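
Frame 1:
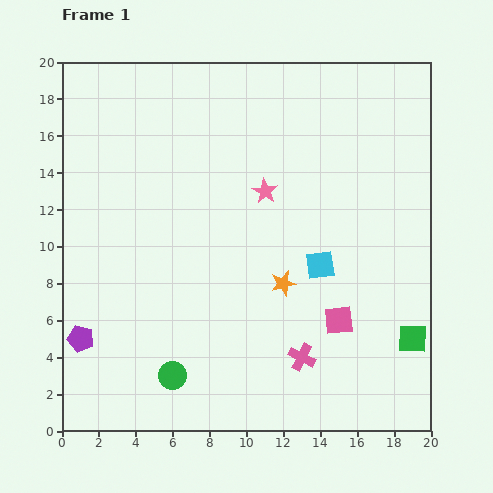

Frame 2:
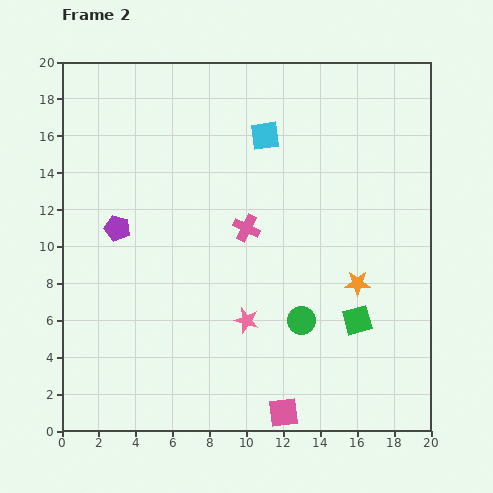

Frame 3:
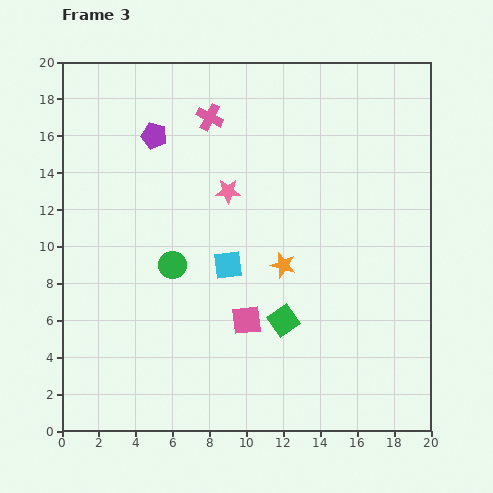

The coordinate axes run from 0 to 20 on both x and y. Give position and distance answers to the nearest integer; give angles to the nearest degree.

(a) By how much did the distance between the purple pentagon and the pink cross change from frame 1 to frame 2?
-5

Distance in frame 1: 12. Distance in frame 2: 7.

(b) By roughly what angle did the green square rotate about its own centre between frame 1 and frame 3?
36° counter-clockwise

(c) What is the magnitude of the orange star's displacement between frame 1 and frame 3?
1

The orange star moved from (12, 8) to (12, 9), a distance of √(0² + 1²) ≈ 1.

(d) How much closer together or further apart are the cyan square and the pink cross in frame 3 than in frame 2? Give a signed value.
+3

Distance in frame 2: 5. Distance in frame 3: 8.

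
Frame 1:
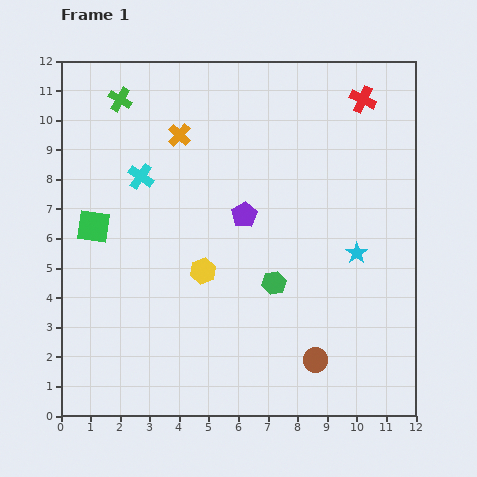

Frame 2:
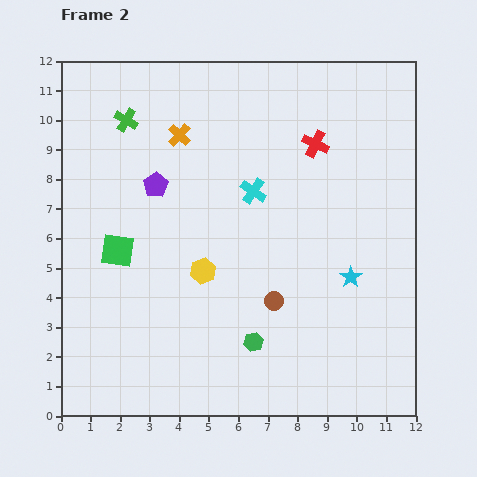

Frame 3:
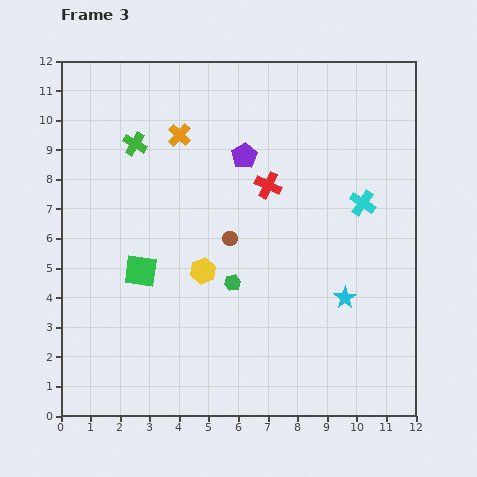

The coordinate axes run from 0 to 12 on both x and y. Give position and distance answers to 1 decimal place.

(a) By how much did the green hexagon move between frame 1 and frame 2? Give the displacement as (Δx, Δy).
(-0.7, -2.0)

The green hexagon was at (7.2, 4.5) in frame 1 and (6.5, 2.5) in frame 2.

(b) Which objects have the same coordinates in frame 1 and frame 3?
the yellow hexagon, the orange cross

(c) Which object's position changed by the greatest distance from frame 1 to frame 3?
the cyan cross

(moved 7.6; next 5.0)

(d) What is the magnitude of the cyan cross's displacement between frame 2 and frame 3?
3.7

The cyan cross moved from (6.5, 7.6) to (10.2, 7.2), a distance of √(3.7² + 0.4²) ≈ 3.7.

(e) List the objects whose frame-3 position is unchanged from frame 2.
the yellow hexagon, the orange cross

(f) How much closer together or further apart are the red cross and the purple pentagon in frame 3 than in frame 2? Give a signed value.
-4.3

Distance in frame 2: 5.6. Distance in frame 3: 1.3.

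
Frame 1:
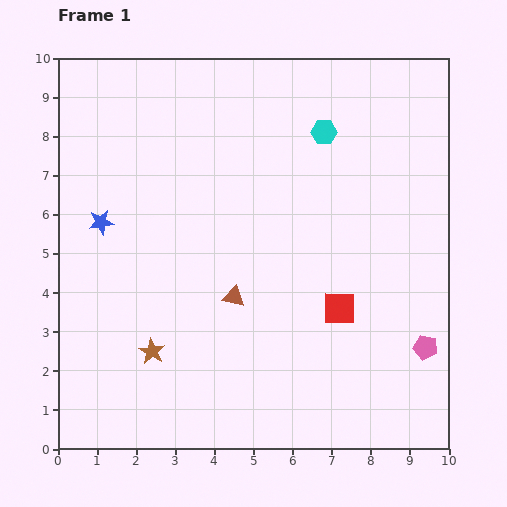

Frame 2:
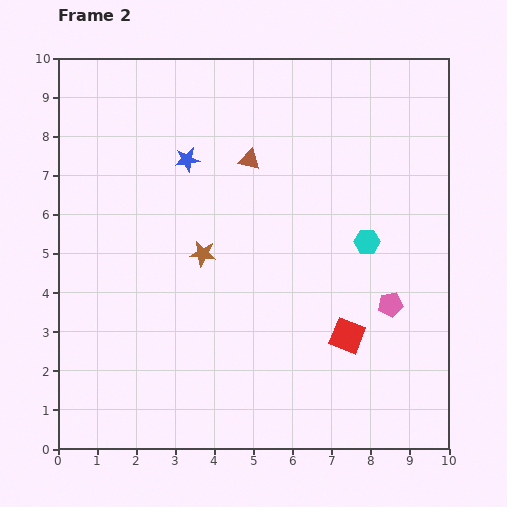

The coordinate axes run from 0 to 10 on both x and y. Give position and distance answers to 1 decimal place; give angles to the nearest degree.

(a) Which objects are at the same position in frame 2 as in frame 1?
none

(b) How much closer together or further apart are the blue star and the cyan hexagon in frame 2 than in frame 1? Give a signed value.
-1.0

Distance in frame 1: 6.1. Distance in frame 2: 5.1.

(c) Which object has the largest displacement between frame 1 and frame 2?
the brown triangle

(moved 3.5; next 3.0)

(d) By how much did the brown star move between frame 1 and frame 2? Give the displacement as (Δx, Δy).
(1.3, 2.5)

The brown star was at (2.4, 2.5) in frame 1 and (3.7, 5.0) in frame 2.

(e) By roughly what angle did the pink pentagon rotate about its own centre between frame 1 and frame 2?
21° counter-clockwise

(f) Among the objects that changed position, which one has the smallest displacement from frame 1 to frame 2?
the red square

(moved 0.7)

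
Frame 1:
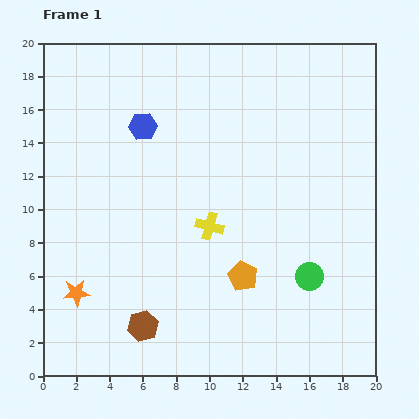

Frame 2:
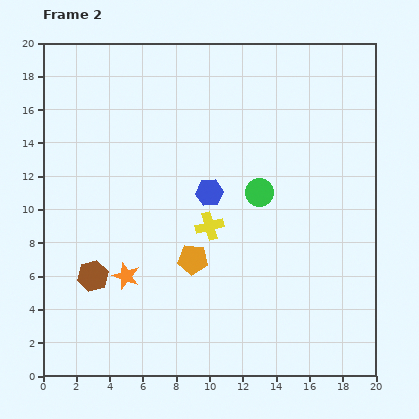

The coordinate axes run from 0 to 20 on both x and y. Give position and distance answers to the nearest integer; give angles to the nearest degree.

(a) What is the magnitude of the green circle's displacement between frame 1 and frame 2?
6

The green circle moved from (16, 6) to (13, 11), a distance of √(3² + 5²) ≈ 6.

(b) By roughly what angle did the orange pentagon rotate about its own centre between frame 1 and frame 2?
22° counter-clockwise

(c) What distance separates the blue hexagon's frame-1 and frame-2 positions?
6

The blue hexagon moved from (6, 15) to (10, 11), a distance of √(4² + 4²) ≈ 6.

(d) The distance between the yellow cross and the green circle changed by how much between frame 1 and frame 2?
-3

Distance in frame 1: 7. Distance in frame 2: 4.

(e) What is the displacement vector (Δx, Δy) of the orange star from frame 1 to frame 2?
(3, 1)

The orange star was at (2, 5) in frame 1 and (5, 6) in frame 2.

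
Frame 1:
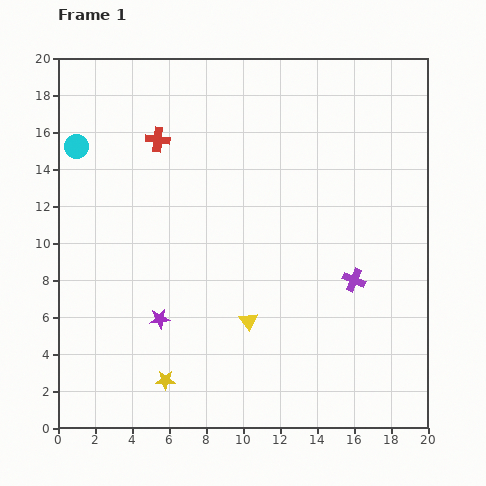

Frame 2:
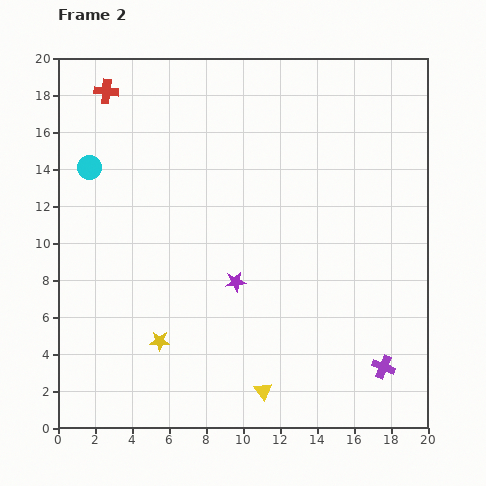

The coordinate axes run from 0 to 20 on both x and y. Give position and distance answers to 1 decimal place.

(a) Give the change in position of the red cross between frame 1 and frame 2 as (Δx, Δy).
(-2.8, 2.6)

The red cross was at (5.4, 15.6) in frame 1 and (2.6, 18.2) in frame 2.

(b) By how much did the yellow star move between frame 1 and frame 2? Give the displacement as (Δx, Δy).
(-0.3, 2.1)

The yellow star was at (5.8, 2.6) in frame 1 and (5.5, 4.7) in frame 2.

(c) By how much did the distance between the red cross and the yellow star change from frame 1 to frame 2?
+0.8

Distance in frame 1: 13.0. Distance in frame 2: 13.8.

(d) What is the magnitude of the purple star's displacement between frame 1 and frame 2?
4.6

The purple star moved from (5.5, 5.9) to (9.6, 7.9), a distance of √(4.1² + 2.0²) ≈ 4.6.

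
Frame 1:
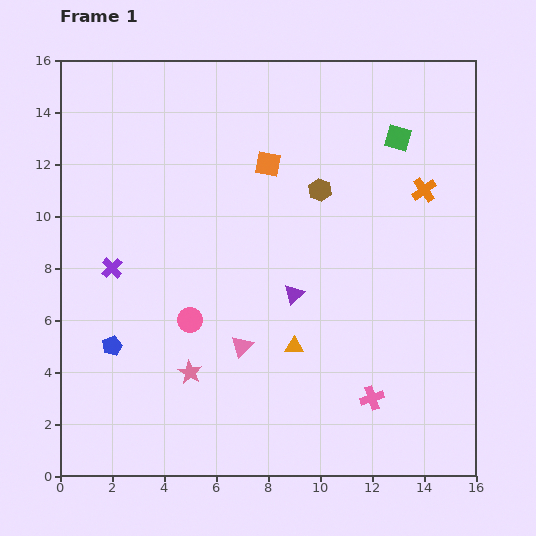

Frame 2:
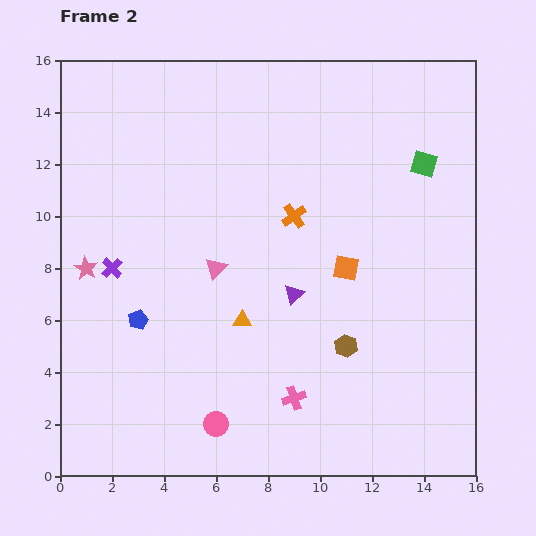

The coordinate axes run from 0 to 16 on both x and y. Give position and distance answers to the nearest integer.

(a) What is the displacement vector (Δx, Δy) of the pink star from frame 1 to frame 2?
(-4, 4)

The pink star was at (5, 4) in frame 1 and (1, 8) in frame 2.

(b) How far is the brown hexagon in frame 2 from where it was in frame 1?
6

The brown hexagon moved from (10, 11) to (11, 5), a distance of √(1² + 6²) ≈ 6.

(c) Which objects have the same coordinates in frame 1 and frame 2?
the purple triangle, the purple cross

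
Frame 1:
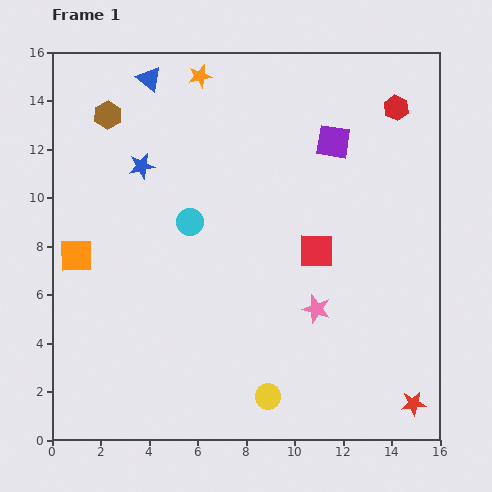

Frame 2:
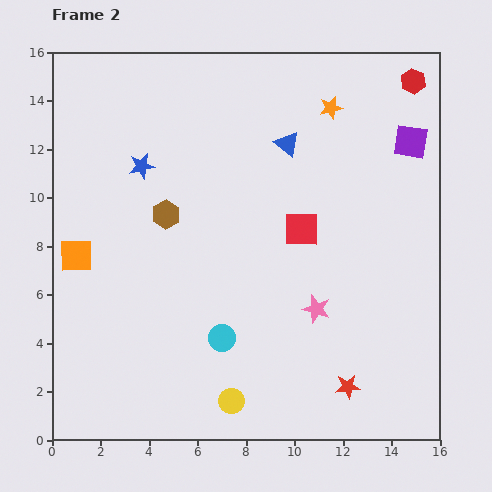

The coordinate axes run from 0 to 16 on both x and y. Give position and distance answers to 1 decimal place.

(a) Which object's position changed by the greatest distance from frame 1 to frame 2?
the blue triangle

(moved 6.3; next 5.6)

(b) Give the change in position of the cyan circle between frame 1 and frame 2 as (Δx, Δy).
(1.3, -4.8)

The cyan circle was at (5.7, 9.0) in frame 1 and (7.0, 4.2) in frame 2.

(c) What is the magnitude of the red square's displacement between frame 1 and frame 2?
1.1

The red square moved from (10.9, 7.8) to (10.3, 8.7), a distance of √(0.6² + 0.9²) ≈ 1.1.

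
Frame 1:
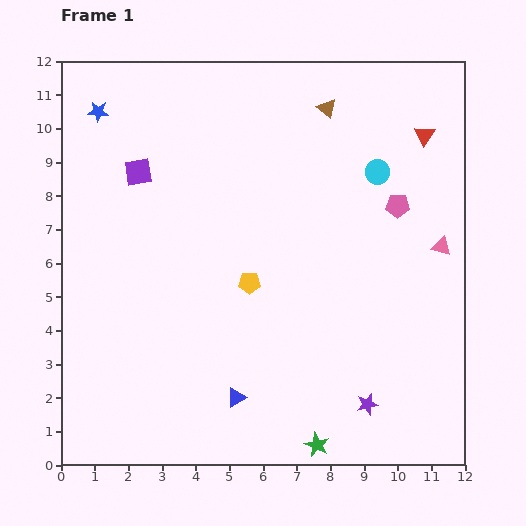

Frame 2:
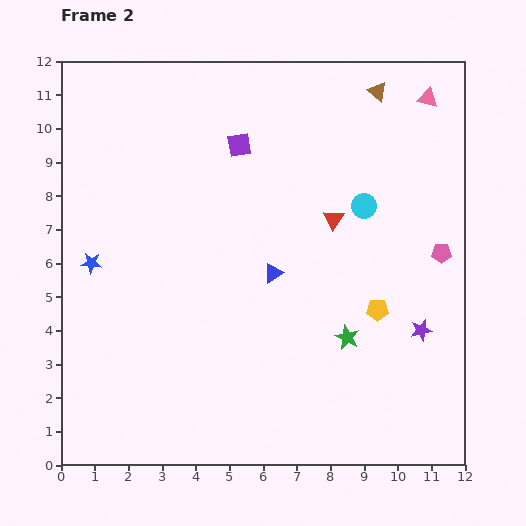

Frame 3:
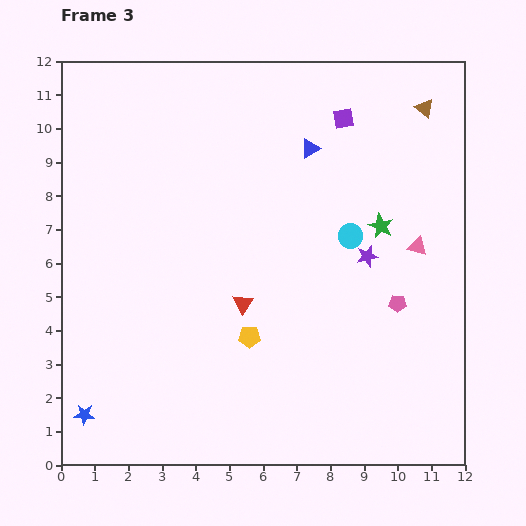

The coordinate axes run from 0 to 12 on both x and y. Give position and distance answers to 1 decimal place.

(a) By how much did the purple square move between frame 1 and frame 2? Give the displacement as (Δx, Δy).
(3.0, 0.8)

The purple square was at (2.3, 8.7) in frame 1 and (5.3, 9.5) in frame 2.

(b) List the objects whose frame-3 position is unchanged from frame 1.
none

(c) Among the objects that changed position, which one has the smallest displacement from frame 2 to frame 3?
the cyan circle

(moved 1.0)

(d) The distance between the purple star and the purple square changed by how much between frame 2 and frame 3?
-3.5

Distance in frame 2: 7.7. Distance in frame 3: 4.2.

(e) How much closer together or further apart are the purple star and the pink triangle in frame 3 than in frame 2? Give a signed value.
-5.4

Distance in frame 2: 6.9. Distance in frame 3: 1.5.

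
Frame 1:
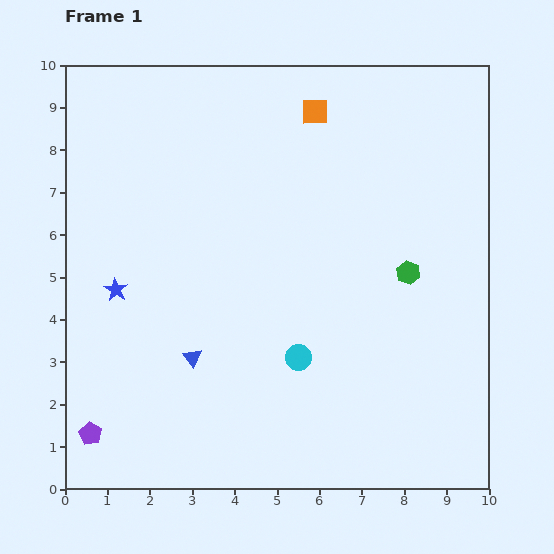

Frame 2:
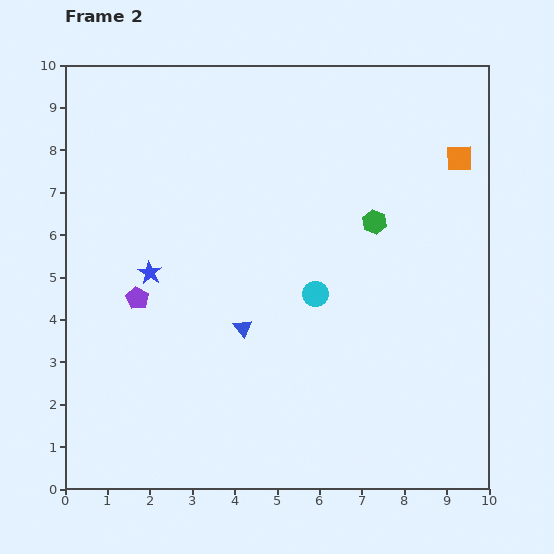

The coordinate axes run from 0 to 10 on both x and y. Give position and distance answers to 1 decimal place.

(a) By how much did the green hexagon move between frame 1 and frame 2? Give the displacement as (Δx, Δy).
(-0.8, 1.2)

The green hexagon was at (8.1, 5.1) in frame 1 and (7.3, 6.3) in frame 2.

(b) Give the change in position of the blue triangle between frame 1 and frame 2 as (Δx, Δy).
(1.2, 0.7)

The blue triangle was at (3.0, 3.1) in frame 1 and (4.2, 3.8) in frame 2.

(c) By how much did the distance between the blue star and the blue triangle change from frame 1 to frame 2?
+0.2

Distance in frame 1: 2.4. Distance in frame 2: 2.6.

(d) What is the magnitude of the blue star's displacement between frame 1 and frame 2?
0.9

The blue star moved from (1.2, 4.7) to (2.0, 5.1), a distance of √(0.8² + 0.4²) ≈ 0.9.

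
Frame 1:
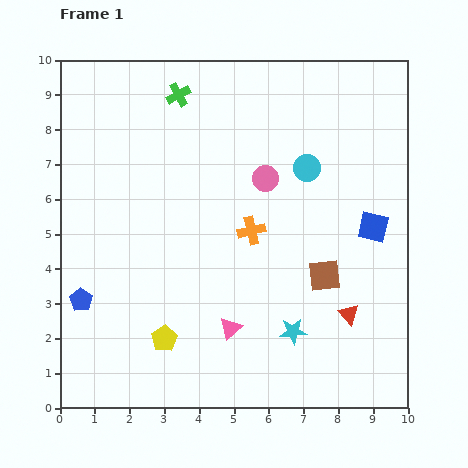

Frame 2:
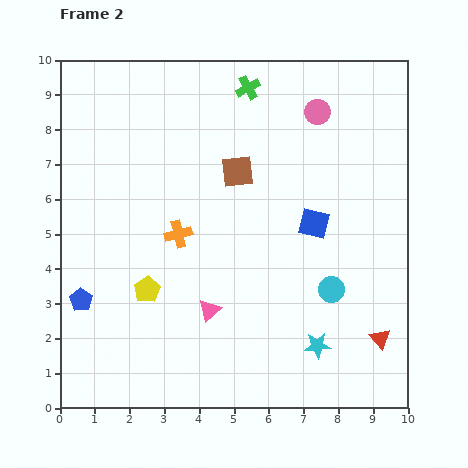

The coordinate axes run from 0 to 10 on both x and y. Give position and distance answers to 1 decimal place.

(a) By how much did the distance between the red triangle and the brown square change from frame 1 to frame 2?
+5.0

Distance in frame 1: 1.3. Distance in frame 2: 6.3.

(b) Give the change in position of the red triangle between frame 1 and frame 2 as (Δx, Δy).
(0.9, -0.7)

The red triangle was at (8.3, 2.7) in frame 1 and (9.2, 2.0) in frame 2.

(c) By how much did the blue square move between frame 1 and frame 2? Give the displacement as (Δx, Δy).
(-1.7, 0.1)

The blue square was at (9.0, 5.2) in frame 1 and (7.3, 5.3) in frame 2.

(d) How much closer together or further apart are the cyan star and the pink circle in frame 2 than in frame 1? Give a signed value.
+2.2

Distance in frame 1: 4.5. Distance in frame 2: 6.7.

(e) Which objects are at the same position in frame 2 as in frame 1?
the blue pentagon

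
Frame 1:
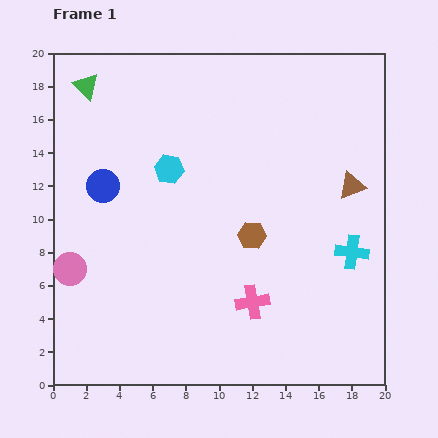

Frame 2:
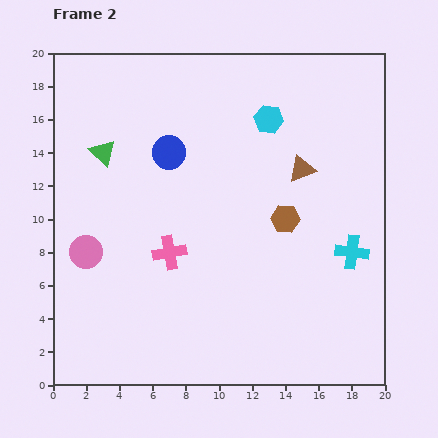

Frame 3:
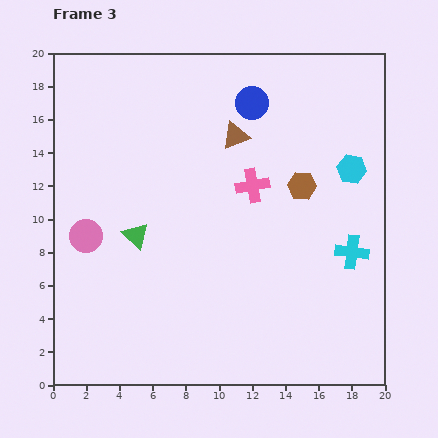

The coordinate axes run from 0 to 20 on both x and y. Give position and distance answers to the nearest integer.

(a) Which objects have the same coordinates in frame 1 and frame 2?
the cyan cross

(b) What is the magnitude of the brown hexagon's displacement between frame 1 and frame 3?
4

The brown hexagon moved from (12, 9) to (15, 12), a distance of √(3² + 3²) ≈ 4.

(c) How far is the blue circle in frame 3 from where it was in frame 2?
6

The blue circle moved from (7, 14) to (12, 17), a distance of √(5² + 3²) ≈ 6.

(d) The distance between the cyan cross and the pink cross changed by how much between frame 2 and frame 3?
-4

Distance in frame 2: 11. Distance in frame 3: 7.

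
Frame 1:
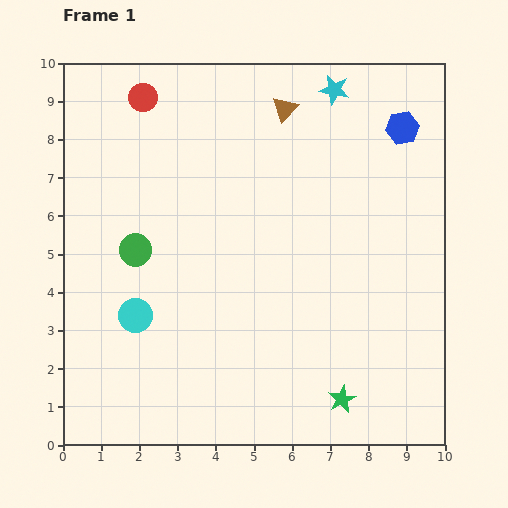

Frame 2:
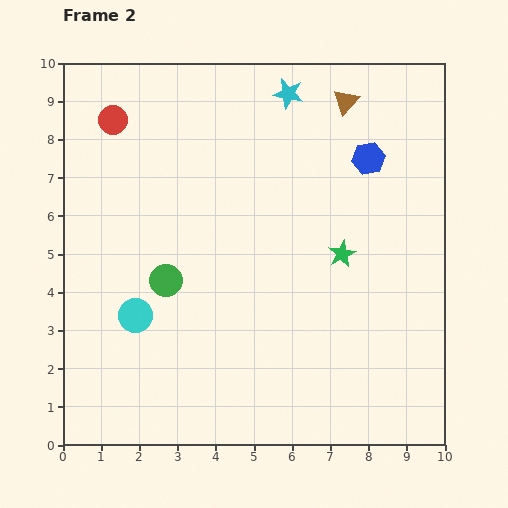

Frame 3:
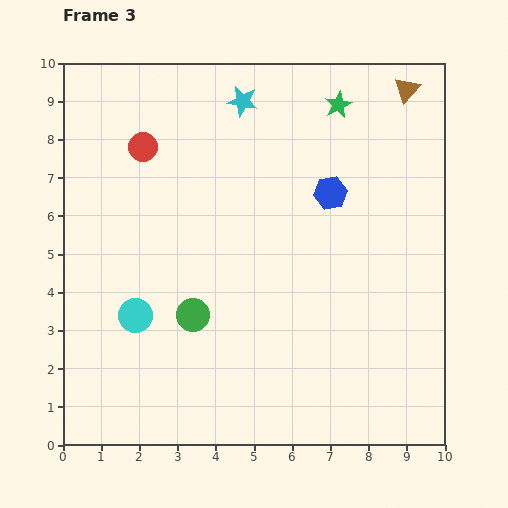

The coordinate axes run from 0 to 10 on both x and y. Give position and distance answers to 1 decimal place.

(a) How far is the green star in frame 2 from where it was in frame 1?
3.8

The green star moved from (7.3, 1.2) to (7.3, 5.0), a distance of √(0.0² + 3.8²) ≈ 3.8.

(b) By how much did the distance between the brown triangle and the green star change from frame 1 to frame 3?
-5.9

Distance in frame 1: 7.7. Distance in frame 3: 1.8.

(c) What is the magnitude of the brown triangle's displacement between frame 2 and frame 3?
1.6

The brown triangle moved from (7.4, 9.0) to (9.0, 9.3), a distance of √(1.6² + 0.3²) ≈ 1.6.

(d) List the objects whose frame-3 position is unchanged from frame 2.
the cyan circle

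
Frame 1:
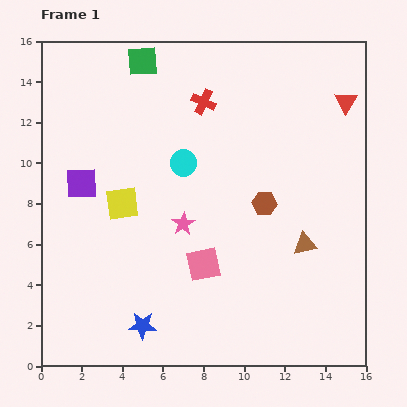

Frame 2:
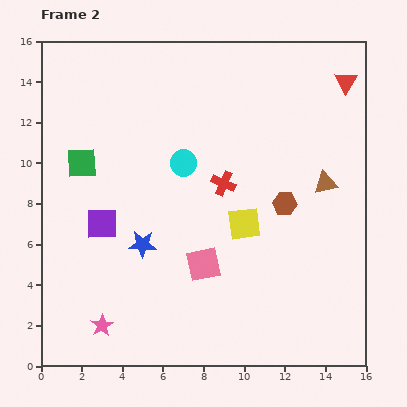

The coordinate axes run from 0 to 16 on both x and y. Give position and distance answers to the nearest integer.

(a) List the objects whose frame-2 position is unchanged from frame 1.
the cyan circle, the pink square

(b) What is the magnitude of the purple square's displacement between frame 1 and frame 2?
2

The purple square moved from (2, 9) to (3, 7), a distance of √(1² + 2²) ≈ 2.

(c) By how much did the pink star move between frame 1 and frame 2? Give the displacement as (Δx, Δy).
(-4, -5)

The pink star was at (7, 7) in frame 1 and (3, 2) in frame 2.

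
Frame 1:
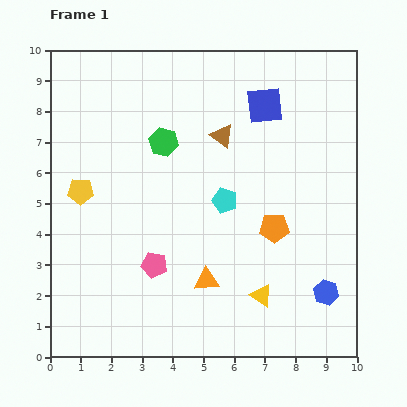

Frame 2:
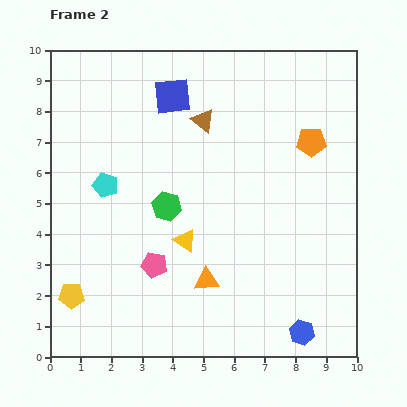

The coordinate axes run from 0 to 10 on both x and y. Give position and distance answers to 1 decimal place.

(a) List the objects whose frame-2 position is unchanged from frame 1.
the orange triangle, the pink pentagon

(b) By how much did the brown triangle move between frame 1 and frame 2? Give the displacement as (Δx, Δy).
(-0.6, 0.5)

The brown triangle was at (5.6, 7.2) in frame 1 and (5.0, 7.7) in frame 2.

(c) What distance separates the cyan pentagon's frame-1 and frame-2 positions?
3.9

The cyan pentagon moved from (5.7, 5.1) to (1.8, 5.6), a distance of √(3.9² + 0.5²) ≈ 3.9.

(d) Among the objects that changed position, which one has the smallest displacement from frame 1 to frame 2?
the brown triangle

(moved 0.8)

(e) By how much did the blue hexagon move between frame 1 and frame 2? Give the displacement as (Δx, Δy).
(-0.8, -1.3)

The blue hexagon was at (9.0, 2.1) in frame 1 and (8.2, 0.8) in frame 2.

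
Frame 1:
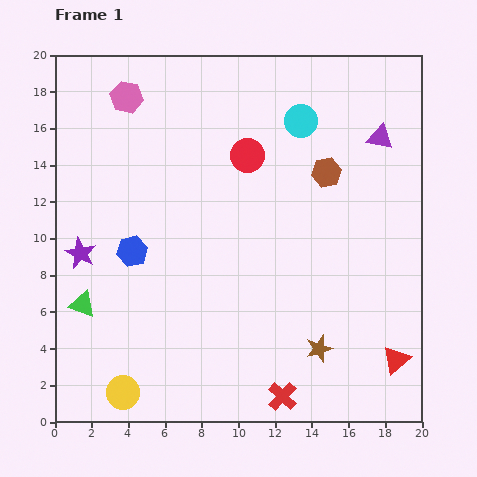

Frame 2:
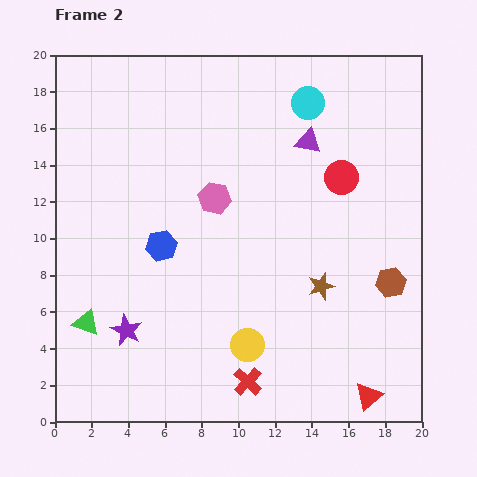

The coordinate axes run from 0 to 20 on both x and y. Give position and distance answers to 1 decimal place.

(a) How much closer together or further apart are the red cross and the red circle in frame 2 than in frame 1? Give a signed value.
-1.0

Distance in frame 1: 13.2. Distance in frame 2: 12.2.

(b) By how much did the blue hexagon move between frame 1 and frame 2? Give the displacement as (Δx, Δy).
(1.6, 0.3)

The blue hexagon was at (4.2, 9.3) in frame 1 and (5.8, 9.6) in frame 2.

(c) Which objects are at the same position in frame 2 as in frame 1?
none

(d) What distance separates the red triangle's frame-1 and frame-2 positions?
2.5

The red triangle moved from (18.6, 3.4) to (17.1, 1.4), a distance of √(1.5² + 2.0²) ≈ 2.5.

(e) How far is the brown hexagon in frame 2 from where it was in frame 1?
6.9

The brown hexagon moved from (14.8, 13.6) to (18.3, 7.6), a distance of √(3.5² + 6.0²) ≈ 6.9.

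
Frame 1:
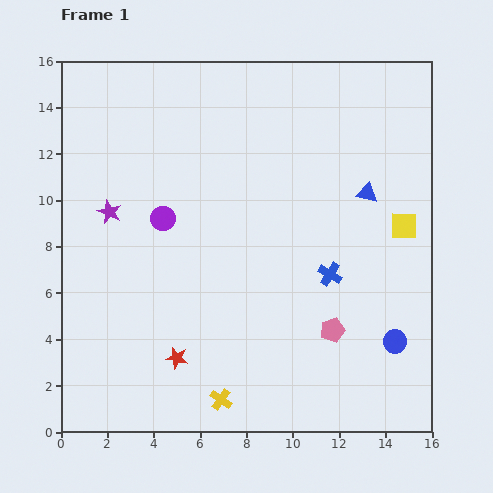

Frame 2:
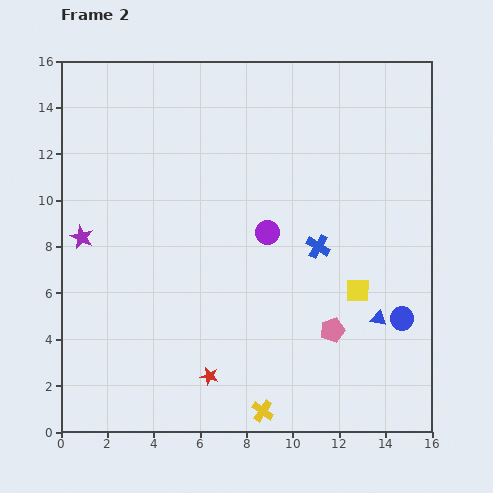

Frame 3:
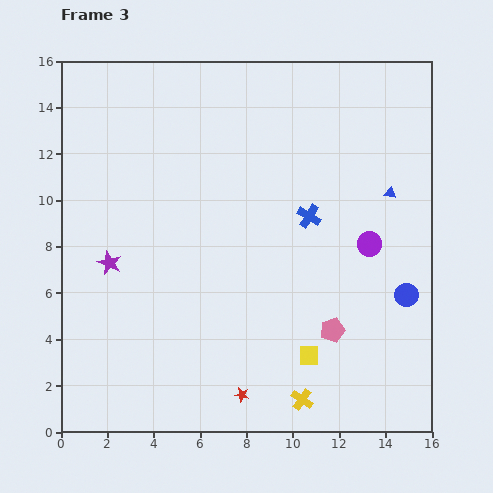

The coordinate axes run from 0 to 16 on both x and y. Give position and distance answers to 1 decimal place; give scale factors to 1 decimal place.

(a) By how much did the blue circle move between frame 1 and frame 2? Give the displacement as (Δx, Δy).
(0.3, 1.0)

The blue circle was at (14.4, 3.9) in frame 1 and (14.7, 4.9) in frame 2.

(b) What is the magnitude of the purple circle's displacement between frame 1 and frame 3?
9.0

The purple circle moved from (4.4, 9.2) to (13.3, 8.1), a distance of √(8.9² + 1.1²) ≈ 9.0.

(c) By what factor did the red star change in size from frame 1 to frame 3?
0.7×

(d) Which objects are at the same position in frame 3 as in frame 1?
the pink pentagon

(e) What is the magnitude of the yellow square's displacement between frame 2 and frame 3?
3.5

The yellow square moved from (12.8, 6.1) to (10.7, 3.3), a distance of √(2.1² + 2.8²) ≈ 3.5.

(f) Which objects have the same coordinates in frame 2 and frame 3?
the pink pentagon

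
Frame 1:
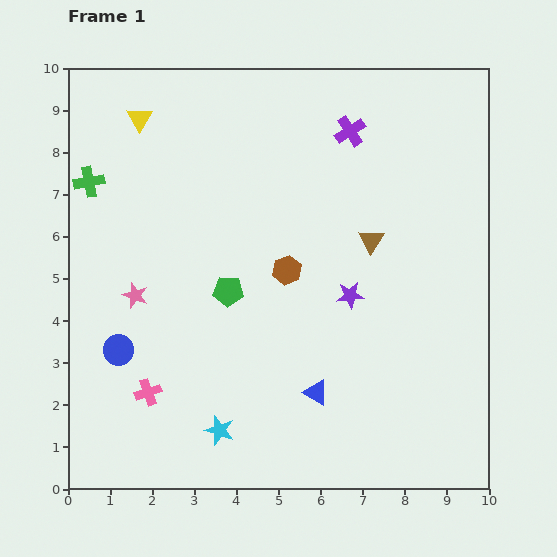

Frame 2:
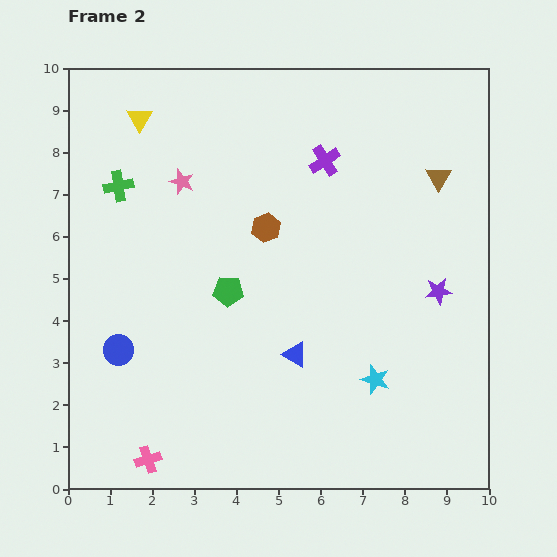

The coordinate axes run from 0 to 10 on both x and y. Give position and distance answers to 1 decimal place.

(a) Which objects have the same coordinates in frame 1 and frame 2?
the green pentagon, the yellow triangle, the blue circle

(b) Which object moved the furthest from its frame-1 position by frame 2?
the cyan star

(moved 3.9; next 2.9)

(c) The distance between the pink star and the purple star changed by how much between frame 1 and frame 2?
+1.5

Distance in frame 1: 5.1. Distance in frame 2: 6.6.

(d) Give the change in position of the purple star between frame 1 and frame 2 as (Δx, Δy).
(2.1, 0.1)

The purple star was at (6.7, 4.6) in frame 1 and (8.8, 4.7) in frame 2.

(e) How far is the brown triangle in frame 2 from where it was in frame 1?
2.2

The brown triangle moved from (7.2, 5.9) to (8.8, 7.4), a distance of √(1.6² + 1.5²) ≈ 2.2.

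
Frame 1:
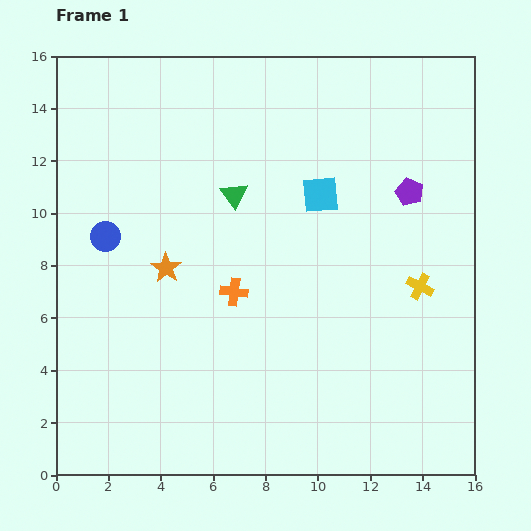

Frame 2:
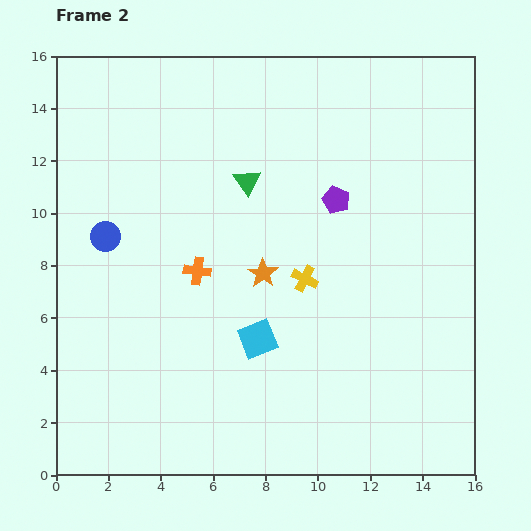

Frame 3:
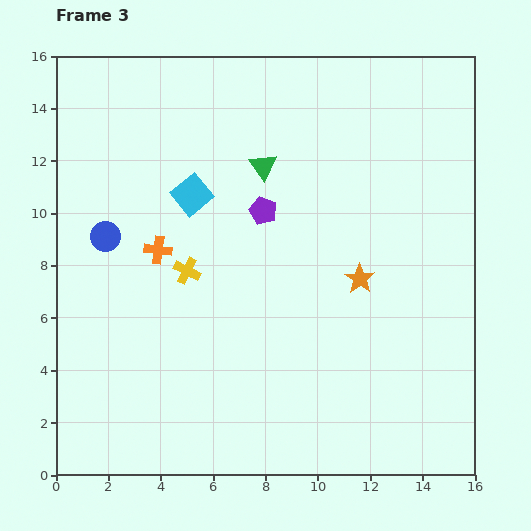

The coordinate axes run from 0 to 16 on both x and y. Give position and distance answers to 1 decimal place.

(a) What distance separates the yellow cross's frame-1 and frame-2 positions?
4.4

The yellow cross moved from (13.9, 7.2) to (9.5, 7.5), a distance of √(4.4² + 0.3²) ≈ 4.4.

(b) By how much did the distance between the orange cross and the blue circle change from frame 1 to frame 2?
-1.6

Distance in frame 1: 5.3. Distance in frame 2: 3.7.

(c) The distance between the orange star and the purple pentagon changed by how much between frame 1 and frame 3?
-5.2

Distance in frame 1: 9.7. Distance in frame 3: 4.5.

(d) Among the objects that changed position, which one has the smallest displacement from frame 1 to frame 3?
the green triangle

(moved 1.6)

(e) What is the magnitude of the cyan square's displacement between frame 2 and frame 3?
6.0

The cyan square moved from (7.7, 5.2) to (5.2, 10.7), a distance of √(2.5² + 5.5²) ≈ 6.0.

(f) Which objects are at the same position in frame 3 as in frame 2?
the blue circle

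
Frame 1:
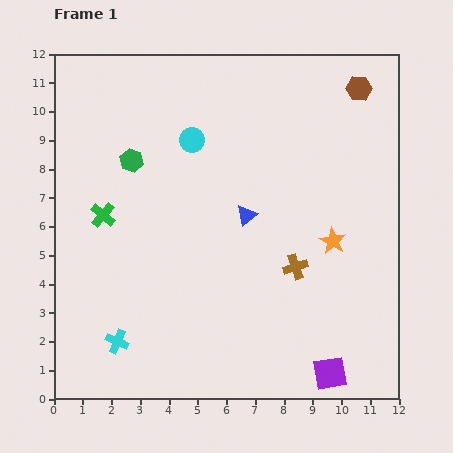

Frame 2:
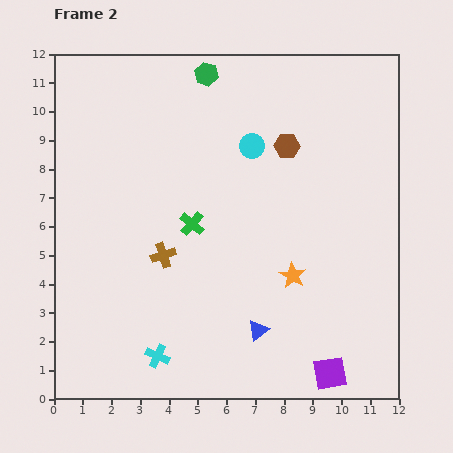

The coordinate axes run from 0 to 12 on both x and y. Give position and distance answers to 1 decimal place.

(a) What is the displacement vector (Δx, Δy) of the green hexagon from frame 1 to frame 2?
(2.6, 3.0)

The green hexagon was at (2.7, 8.3) in frame 1 and (5.3, 11.3) in frame 2.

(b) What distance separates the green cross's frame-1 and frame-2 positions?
3.1

The green cross moved from (1.7, 6.4) to (4.8, 6.1), a distance of √(3.1² + 0.3²) ≈ 3.1.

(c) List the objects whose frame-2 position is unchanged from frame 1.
the purple square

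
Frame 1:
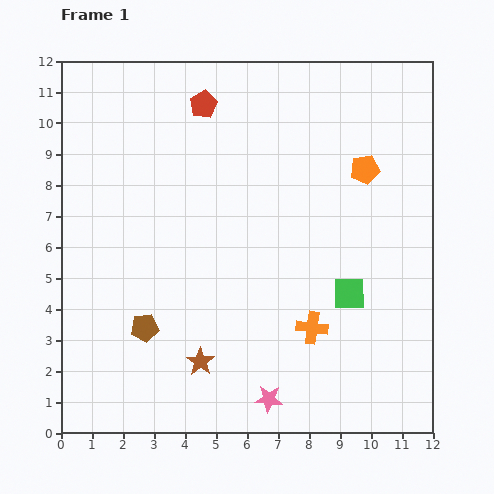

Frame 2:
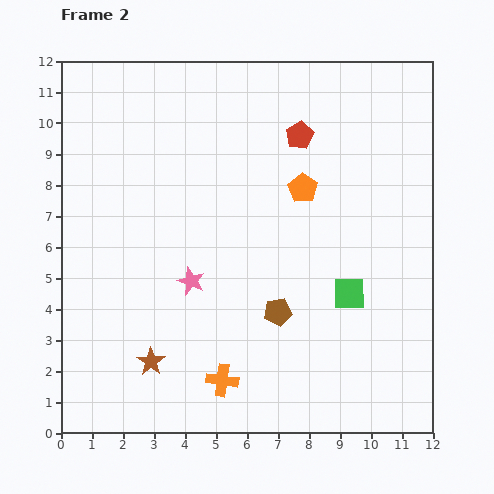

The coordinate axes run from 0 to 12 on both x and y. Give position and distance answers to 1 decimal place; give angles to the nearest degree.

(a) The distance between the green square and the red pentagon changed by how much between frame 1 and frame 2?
-2.4

Distance in frame 1: 7.7. Distance in frame 2: 5.3.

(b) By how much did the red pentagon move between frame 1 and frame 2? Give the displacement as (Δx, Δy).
(3.1, -1.0)

The red pentagon was at (4.6, 10.6) in frame 1 and (7.7, 9.6) in frame 2.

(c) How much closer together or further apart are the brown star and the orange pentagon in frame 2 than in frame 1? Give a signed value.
-0.8

Distance in frame 1: 8.2. Distance in frame 2: 7.4.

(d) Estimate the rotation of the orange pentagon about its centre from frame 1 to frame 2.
28° counter-clockwise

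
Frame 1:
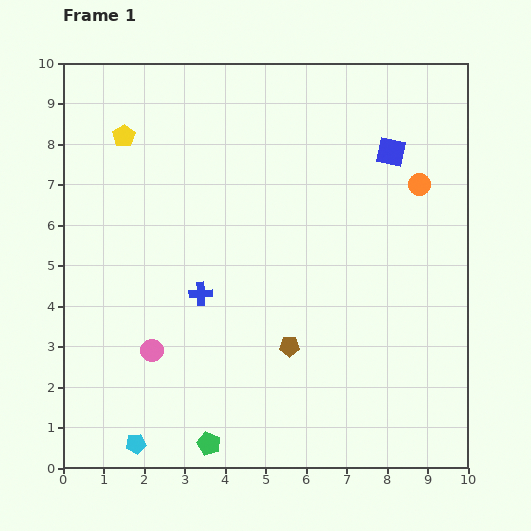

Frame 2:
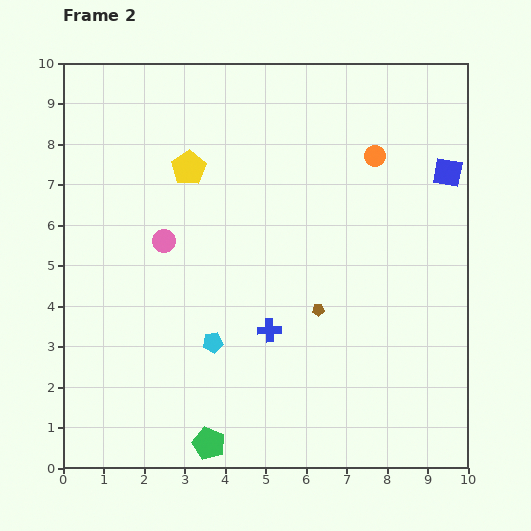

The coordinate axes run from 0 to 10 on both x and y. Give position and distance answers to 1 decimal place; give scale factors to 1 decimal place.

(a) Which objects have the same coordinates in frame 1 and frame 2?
the green pentagon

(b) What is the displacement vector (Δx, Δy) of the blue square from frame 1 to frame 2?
(1.4, -0.5)

The blue square was at (8.1, 7.8) in frame 1 and (9.5, 7.3) in frame 2.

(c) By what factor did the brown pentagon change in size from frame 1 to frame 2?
0.6×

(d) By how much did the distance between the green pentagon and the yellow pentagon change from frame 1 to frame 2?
-1.1

Distance in frame 1: 7.9. Distance in frame 2: 6.8.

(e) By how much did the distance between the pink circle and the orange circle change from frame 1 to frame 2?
-2.2

Distance in frame 1: 7.8. Distance in frame 2: 5.6.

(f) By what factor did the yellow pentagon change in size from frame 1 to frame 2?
1.6×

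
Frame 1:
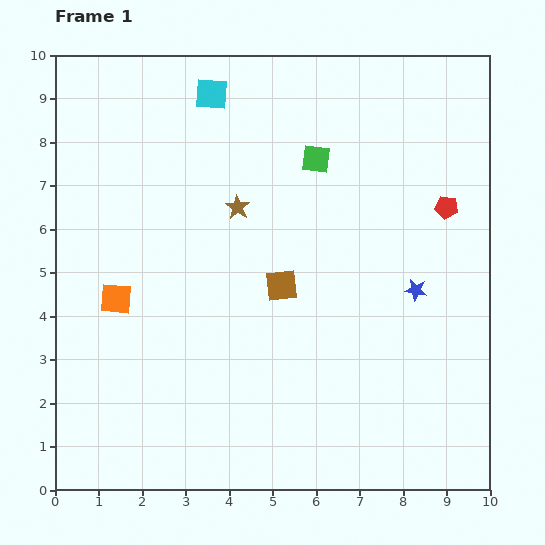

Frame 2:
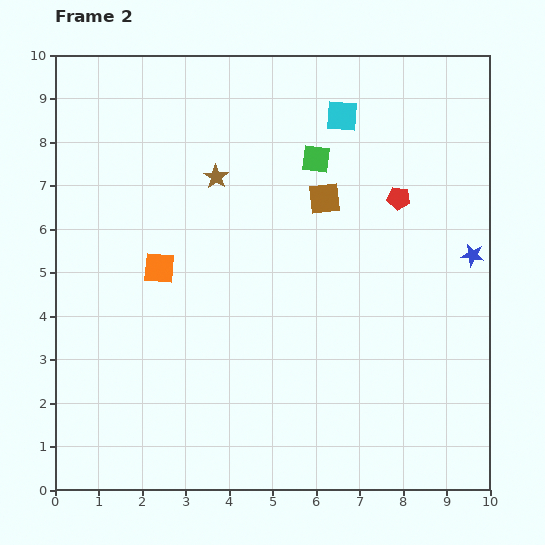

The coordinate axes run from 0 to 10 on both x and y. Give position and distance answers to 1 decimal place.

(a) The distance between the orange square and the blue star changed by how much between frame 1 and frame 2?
+0.3

Distance in frame 1: 6.9. Distance in frame 2: 7.2.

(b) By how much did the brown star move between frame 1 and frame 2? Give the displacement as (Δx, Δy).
(-0.5, 0.7)

The brown star was at (4.2, 6.5) in frame 1 and (3.7, 7.2) in frame 2.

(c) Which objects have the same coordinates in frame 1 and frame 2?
the green square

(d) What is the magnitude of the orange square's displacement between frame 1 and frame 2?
1.2

The orange square moved from (1.4, 4.4) to (2.4, 5.1), a distance of √(1.0² + 0.7²) ≈ 1.2.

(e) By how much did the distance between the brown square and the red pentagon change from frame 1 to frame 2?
-2.5

Distance in frame 1: 4.2. Distance in frame 2: 1.7.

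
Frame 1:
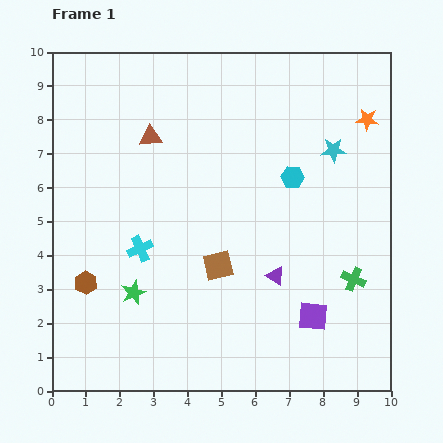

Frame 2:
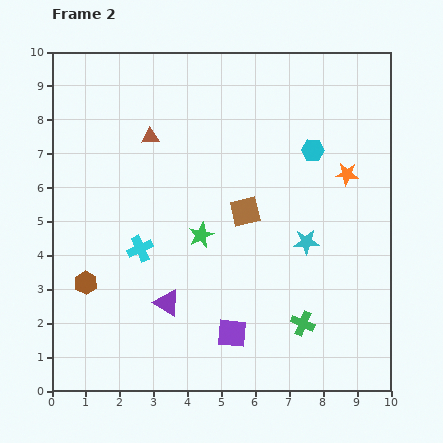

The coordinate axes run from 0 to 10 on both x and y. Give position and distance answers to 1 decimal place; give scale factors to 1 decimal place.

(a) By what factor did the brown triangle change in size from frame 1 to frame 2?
0.8×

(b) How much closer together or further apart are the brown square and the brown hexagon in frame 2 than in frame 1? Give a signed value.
+1.2

Distance in frame 1: 3.9. Distance in frame 2: 5.1.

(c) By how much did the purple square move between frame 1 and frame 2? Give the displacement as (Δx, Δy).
(-2.4, -0.5)

The purple square was at (7.7, 2.2) in frame 1 and (5.3, 1.7) in frame 2.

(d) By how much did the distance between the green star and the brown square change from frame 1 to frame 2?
-1.1

Distance in frame 1: 2.6. Distance in frame 2: 1.5.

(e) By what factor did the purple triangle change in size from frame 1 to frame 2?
1.4×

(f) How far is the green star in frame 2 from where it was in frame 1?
2.6

The green star moved from (2.4, 2.9) to (4.4, 4.6), a distance of √(2.0² + 1.7²) ≈ 2.6.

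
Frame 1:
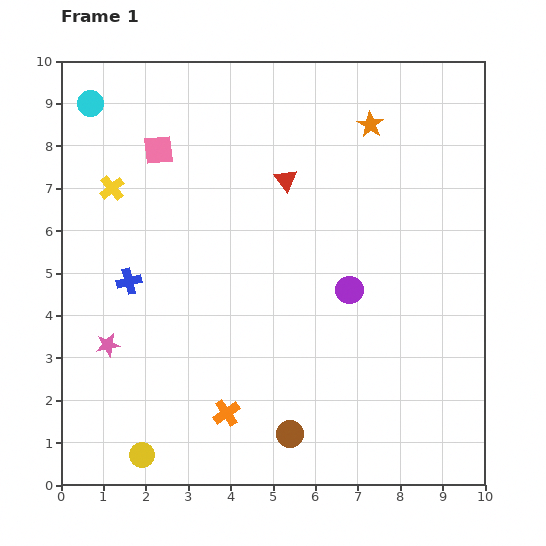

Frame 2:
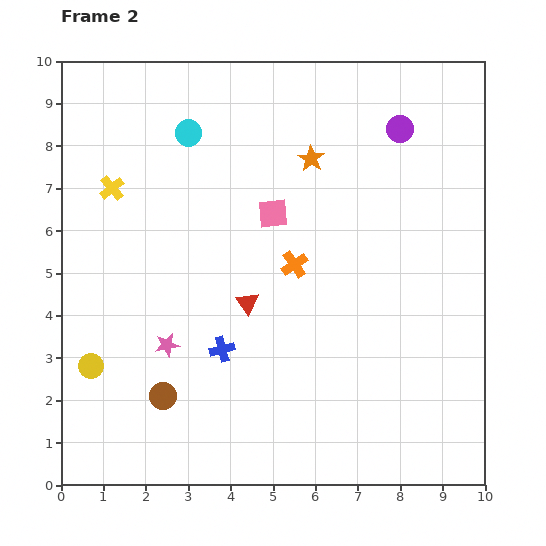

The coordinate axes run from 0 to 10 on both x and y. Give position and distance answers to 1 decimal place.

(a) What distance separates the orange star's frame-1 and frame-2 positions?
1.6

The orange star moved from (7.3, 8.5) to (5.9, 7.7), a distance of √(1.4² + 0.8²) ≈ 1.6.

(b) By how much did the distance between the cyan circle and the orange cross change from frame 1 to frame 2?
-4.0

Distance in frame 1: 8.0. Distance in frame 2: 4.0.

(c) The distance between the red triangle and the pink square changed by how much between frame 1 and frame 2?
-0.9

Distance in frame 1: 3.1. Distance in frame 2: 2.2.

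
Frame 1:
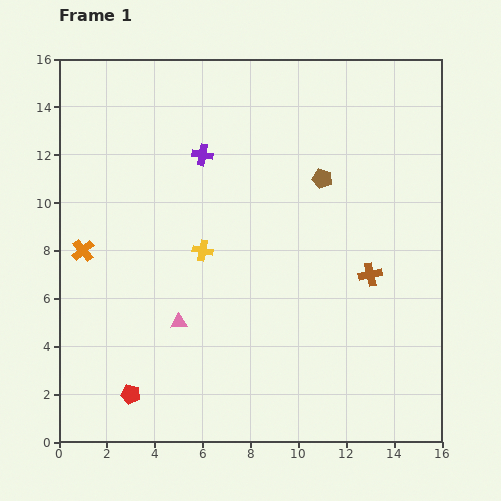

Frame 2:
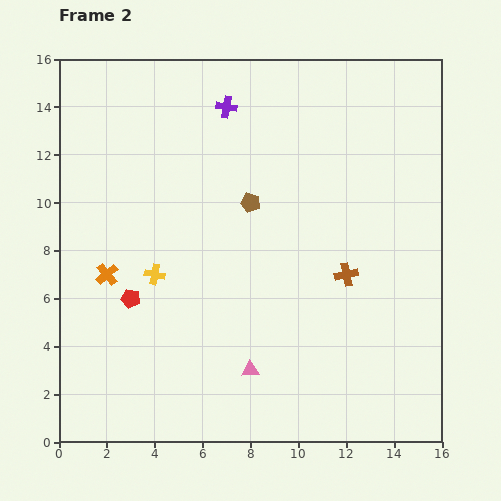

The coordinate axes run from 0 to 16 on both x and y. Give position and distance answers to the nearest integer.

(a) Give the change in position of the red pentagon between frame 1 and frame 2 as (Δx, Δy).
(0, 4)

The red pentagon was at (3, 2) in frame 1 and (3, 6) in frame 2.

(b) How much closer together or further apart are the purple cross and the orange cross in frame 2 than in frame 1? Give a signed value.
+3

Distance in frame 1: 6. Distance in frame 2: 9.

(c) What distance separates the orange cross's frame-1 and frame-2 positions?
1

The orange cross moved from (1, 8) to (2, 7), a distance of √(1² + 1²) ≈ 1.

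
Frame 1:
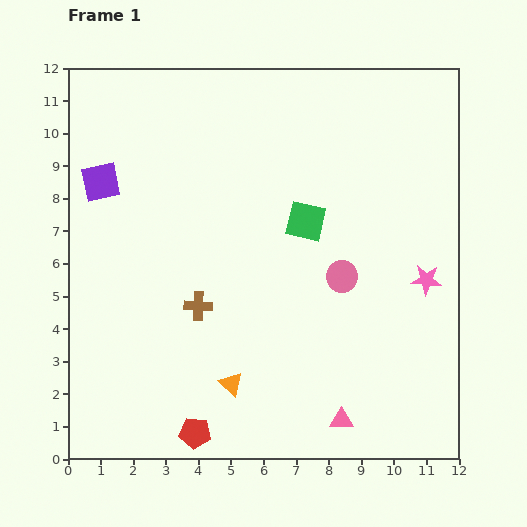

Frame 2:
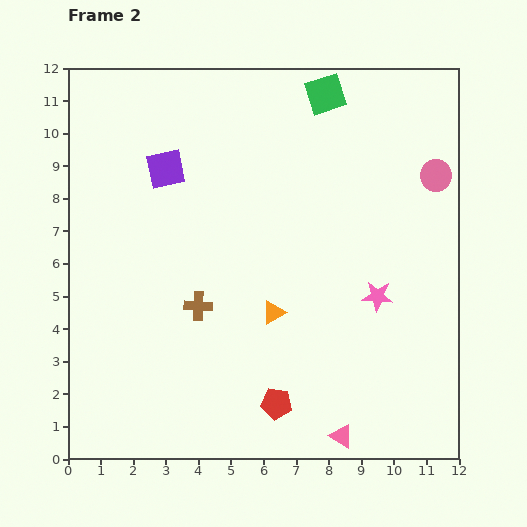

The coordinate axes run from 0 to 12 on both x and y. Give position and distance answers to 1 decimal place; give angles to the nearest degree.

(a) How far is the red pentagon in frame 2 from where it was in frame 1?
2.7

The red pentagon moved from (3.9, 0.8) to (6.4, 1.7), a distance of √(2.5² + 0.9²) ≈ 2.7.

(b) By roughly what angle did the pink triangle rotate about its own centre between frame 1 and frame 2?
31° clockwise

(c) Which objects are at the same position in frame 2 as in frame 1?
the brown cross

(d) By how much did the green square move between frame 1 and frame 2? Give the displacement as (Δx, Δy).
(0.6, 3.9)

The green square was at (7.3, 7.3) in frame 1 and (7.9, 11.2) in frame 2.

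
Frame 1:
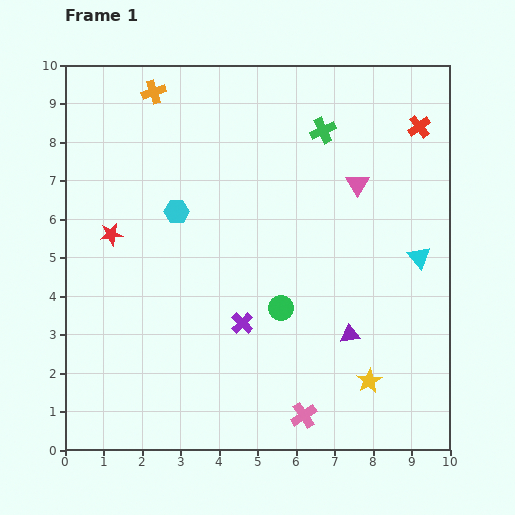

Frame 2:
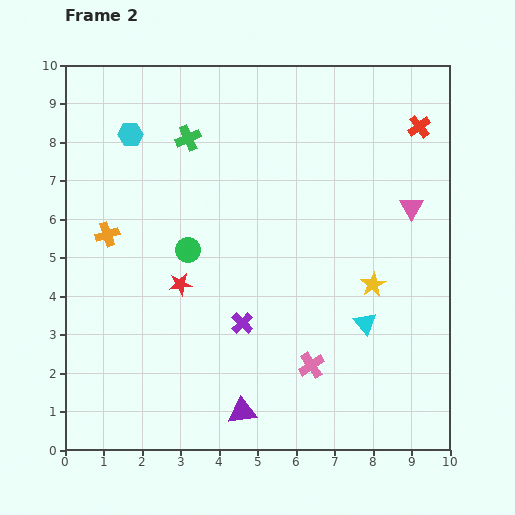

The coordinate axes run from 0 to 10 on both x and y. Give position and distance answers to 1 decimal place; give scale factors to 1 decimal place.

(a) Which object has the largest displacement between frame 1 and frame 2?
the orange cross

(moved 3.9; next 3.5)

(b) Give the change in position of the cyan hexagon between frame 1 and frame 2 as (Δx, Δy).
(-1.2, 2.0)

The cyan hexagon was at (2.9, 6.2) in frame 1 and (1.7, 8.2) in frame 2.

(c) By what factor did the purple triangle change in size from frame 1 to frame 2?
1.4×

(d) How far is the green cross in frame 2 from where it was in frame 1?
3.5

The green cross moved from (6.7, 8.3) to (3.2, 8.1), a distance of √(3.5² + 0.2²) ≈ 3.5.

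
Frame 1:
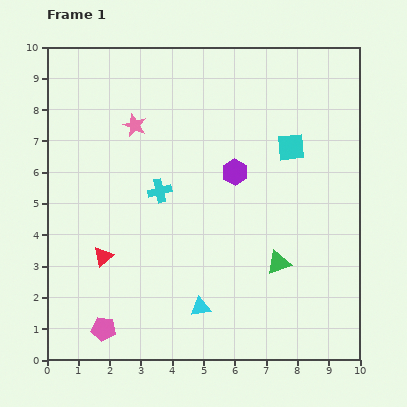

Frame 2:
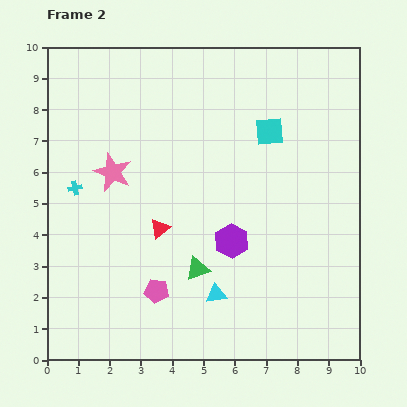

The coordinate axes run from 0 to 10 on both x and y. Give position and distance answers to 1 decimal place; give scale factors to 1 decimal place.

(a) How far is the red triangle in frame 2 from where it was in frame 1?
2.0

The red triangle moved from (1.8, 3.3) to (3.6, 4.2), a distance of √(1.8² + 0.9²) ≈ 2.0.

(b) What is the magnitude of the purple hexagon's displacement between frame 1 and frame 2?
2.2

The purple hexagon moved from (6.0, 6.0) to (5.9, 3.8), a distance of √(0.1² + 2.2²) ≈ 2.2.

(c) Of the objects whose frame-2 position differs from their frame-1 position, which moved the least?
the cyan triangle

(moved 0.6)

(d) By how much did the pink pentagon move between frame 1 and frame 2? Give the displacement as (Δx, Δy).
(1.7, 1.2)

The pink pentagon was at (1.8, 1.0) in frame 1 and (3.5, 2.2) in frame 2.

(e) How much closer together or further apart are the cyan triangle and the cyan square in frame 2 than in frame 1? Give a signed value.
-0.4

Distance in frame 1: 5.9. Distance in frame 2: 5.5.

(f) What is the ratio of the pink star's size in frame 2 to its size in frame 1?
1.7×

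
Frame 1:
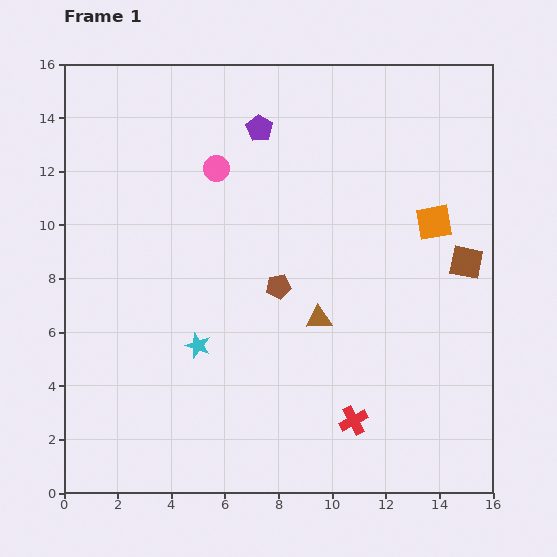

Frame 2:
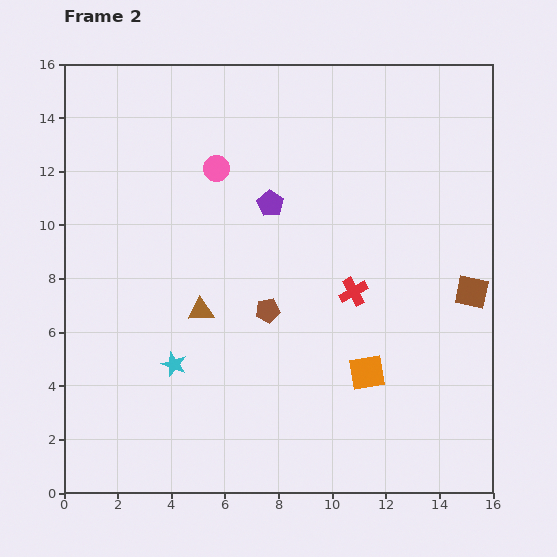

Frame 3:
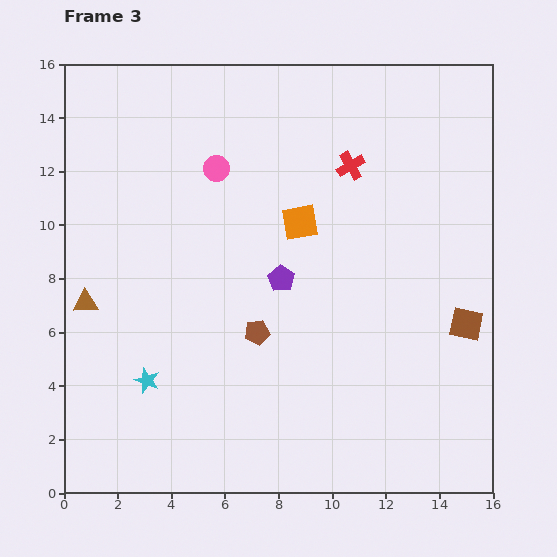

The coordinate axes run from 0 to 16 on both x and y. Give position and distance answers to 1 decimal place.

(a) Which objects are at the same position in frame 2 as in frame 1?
the pink circle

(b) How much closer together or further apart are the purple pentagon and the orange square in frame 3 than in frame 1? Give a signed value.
-5.2

Distance in frame 1: 7.4. Distance in frame 3: 2.2.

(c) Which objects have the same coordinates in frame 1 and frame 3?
the pink circle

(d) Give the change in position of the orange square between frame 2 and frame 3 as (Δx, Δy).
(-2.5, 5.6)

The orange square was at (11.3, 4.5) in frame 2 and (8.8, 10.1) in frame 3.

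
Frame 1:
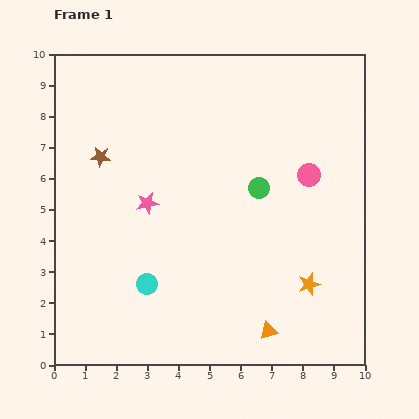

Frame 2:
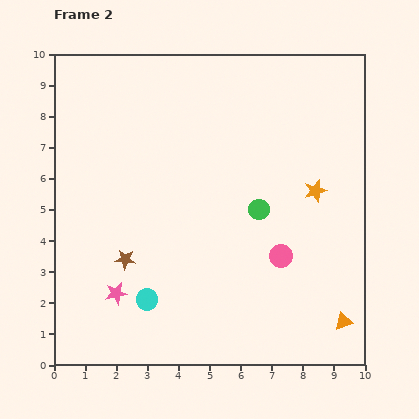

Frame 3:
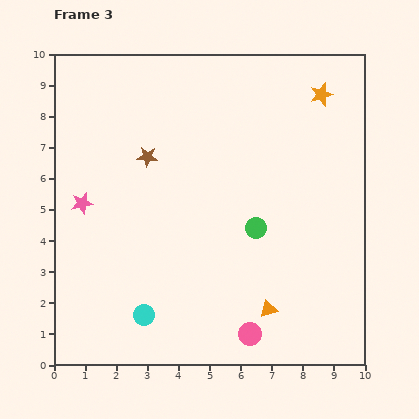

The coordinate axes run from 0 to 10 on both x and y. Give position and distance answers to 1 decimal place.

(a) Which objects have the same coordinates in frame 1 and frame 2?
none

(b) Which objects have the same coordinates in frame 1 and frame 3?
none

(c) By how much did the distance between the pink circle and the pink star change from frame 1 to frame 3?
+1.5

Distance in frame 1: 5.3. Distance in frame 3: 6.8.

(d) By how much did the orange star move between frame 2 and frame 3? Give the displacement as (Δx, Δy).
(0.2, 3.1)

The orange star was at (8.4, 5.6) in frame 2 and (8.6, 8.7) in frame 3.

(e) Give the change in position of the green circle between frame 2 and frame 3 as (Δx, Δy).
(-0.1, -0.6)

The green circle was at (6.6, 5.0) in frame 2 and (6.5, 4.4) in frame 3.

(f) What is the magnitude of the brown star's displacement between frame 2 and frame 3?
3.4

The brown star moved from (2.3, 3.4) to (3.0, 6.7), a distance of √(0.7² + 3.3²) ≈ 3.4.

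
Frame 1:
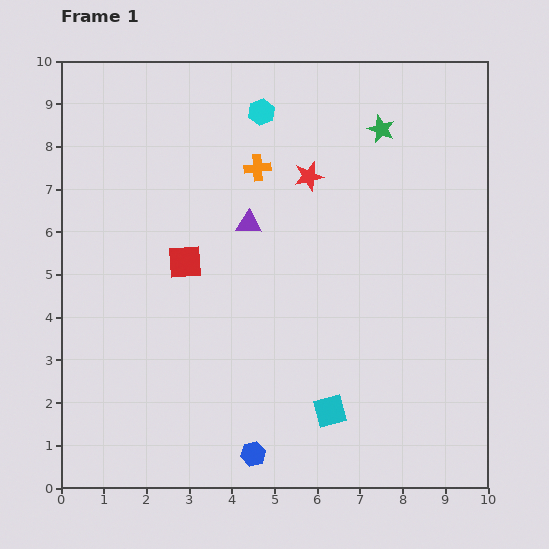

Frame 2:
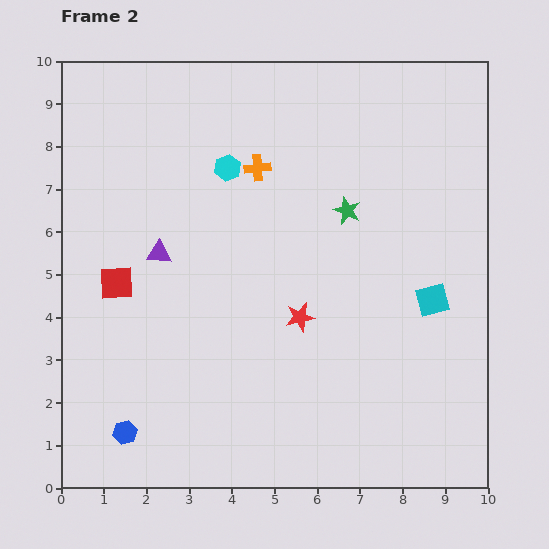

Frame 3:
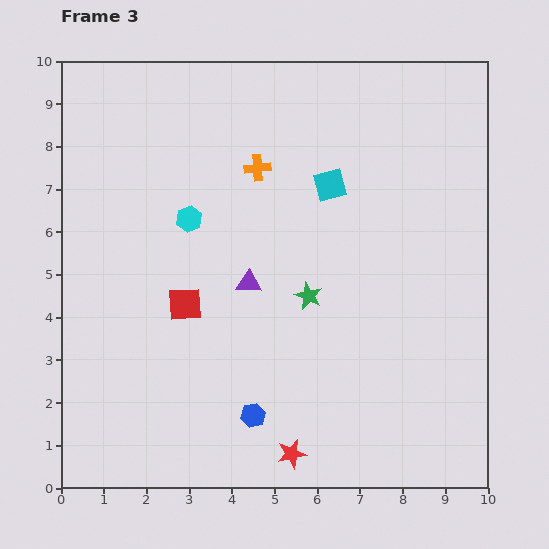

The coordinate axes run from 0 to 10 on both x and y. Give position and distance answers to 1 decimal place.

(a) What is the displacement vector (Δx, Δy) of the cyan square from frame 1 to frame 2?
(2.4, 2.6)

The cyan square was at (6.3, 1.8) in frame 1 and (8.7, 4.4) in frame 2.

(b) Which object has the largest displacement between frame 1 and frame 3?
the red star

(moved 6.5; next 5.3)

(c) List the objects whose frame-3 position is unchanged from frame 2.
the orange cross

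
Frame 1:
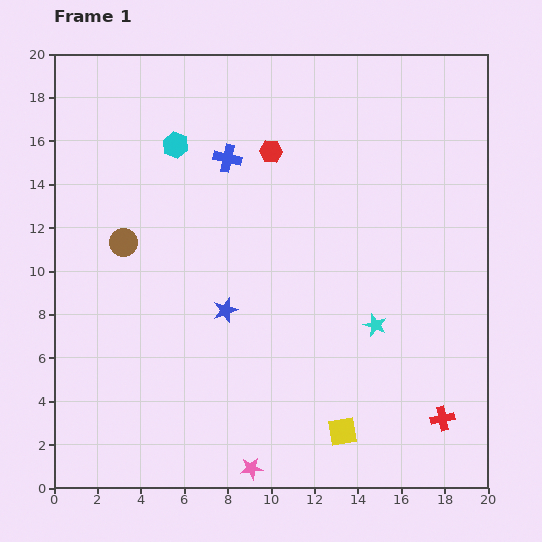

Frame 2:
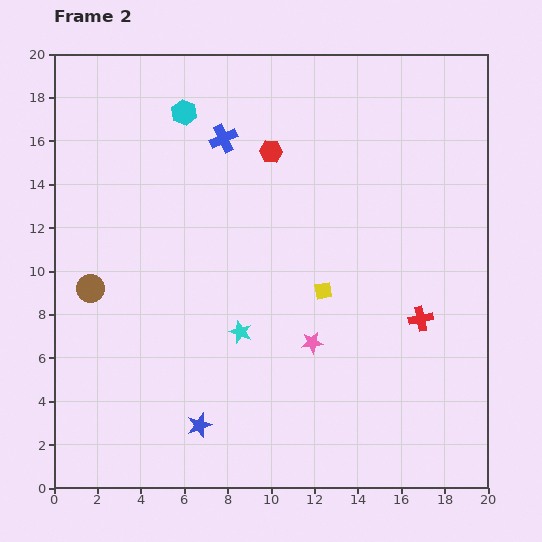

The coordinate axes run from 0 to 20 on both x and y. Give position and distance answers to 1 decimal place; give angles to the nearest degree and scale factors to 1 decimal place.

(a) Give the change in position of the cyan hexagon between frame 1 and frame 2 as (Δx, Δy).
(0.4, 1.5)

The cyan hexagon was at (5.6, 15.8) in frame 1 and (6.0, 17.3) in frame 2.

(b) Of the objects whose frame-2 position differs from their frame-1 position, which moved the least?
the blue cross

(moved 0.9)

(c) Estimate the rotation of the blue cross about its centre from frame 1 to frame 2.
37° counter-clockwise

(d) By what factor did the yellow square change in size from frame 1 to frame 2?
0.6×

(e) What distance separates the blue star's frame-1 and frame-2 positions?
5.4

The blue star moved from (7.9, 8.2) to (6.7, 2.9), a distance of √(1.2² + 5.3²) ≈ 5.4.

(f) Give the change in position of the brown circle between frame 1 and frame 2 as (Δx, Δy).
(-1.5, -2.1)

The brown circle was at (3.2, 11.3) in frame 1 and (1.7, 9.2) in frame 2.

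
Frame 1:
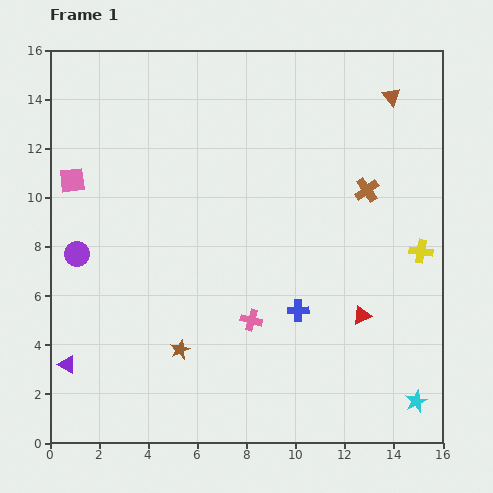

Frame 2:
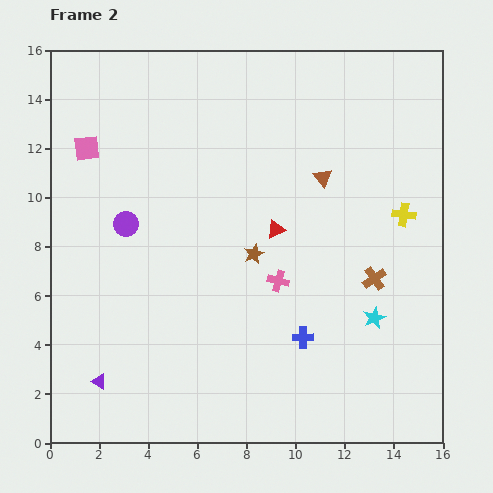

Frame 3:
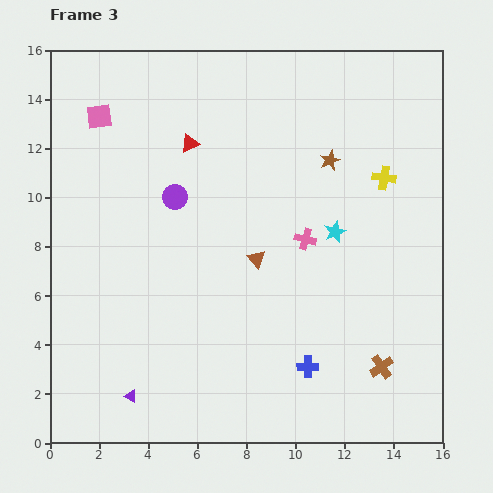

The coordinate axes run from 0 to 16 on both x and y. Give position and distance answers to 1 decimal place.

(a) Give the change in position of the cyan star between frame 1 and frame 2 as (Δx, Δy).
(-1.7, 3.4)

The cyan star was at (14.9, 1.7) in frame 1 and (13.2, 5.1) in frame 2.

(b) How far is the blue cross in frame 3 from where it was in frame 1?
2.3

The blue cross moved from (10.1, 5.4) to (10.5, 3.1), a distance of √(0.4² + 2.3²) ≈ 2.3.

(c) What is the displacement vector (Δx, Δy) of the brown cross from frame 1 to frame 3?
(0.6, -7.2)

The brown cross was at (12.9, 10.3) in frame 1 and (13.5, 3.1) in frame 3.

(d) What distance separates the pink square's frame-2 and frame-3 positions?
1.4

The pink square moved from (1.5, 12.0) to (2.0, 13.3), a distance of √(0.5² + 1.3²) ≈ 1.4.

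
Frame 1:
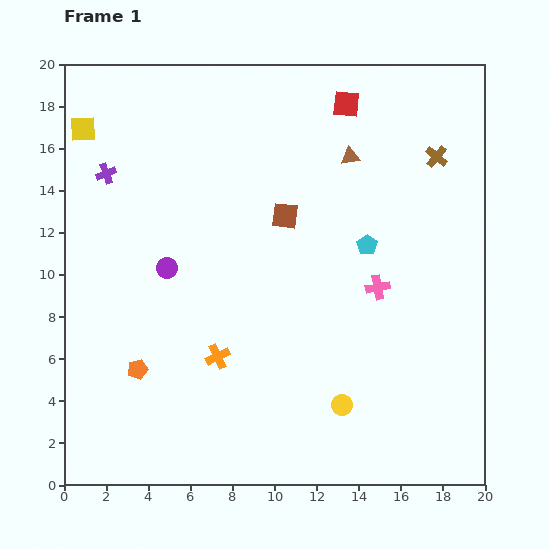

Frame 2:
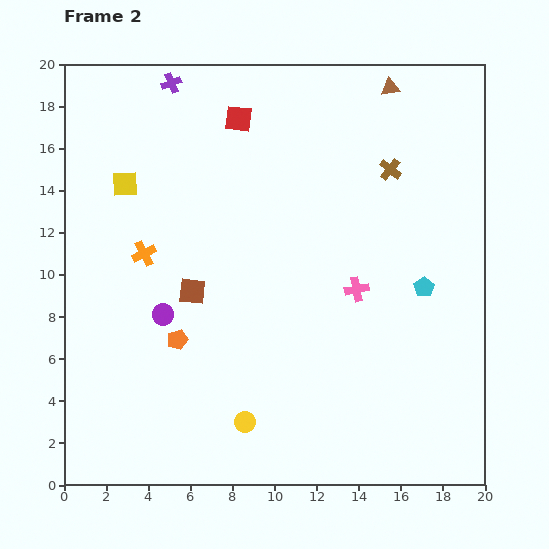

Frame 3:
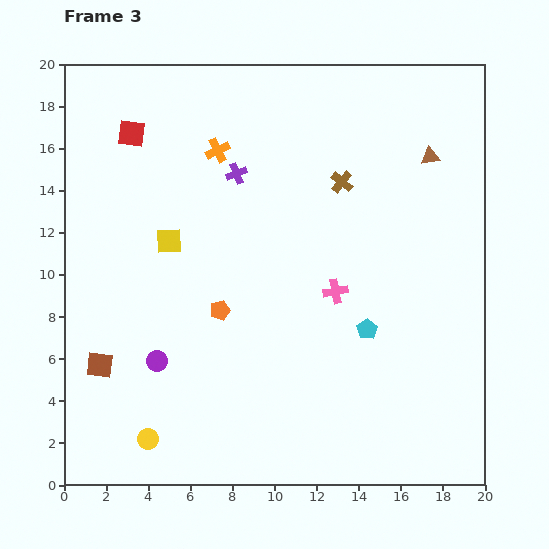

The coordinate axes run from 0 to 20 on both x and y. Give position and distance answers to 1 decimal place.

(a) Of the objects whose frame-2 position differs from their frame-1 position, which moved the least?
the pink cross

(moved 1.0)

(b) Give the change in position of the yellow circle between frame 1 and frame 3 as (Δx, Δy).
(-9.2, -1.6)

The yellow circle was at (13.2, 3.8) in frame 1 and (4.0, 2.2) in frame 3.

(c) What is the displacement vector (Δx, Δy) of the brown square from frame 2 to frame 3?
(-4.4, -3.5)

The brown square was at (6.1, 9.2) in frame 2 and (1.7, 5.7) in frame 3.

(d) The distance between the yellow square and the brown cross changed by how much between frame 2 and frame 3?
-3.9

Distance in frame 2: 12.6. Distance in frame 3: 8.7.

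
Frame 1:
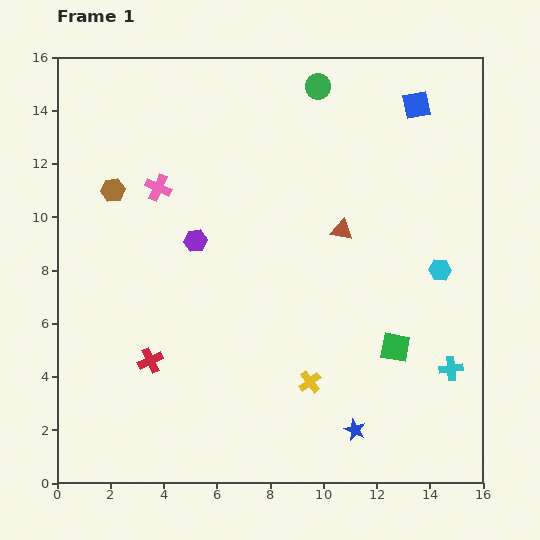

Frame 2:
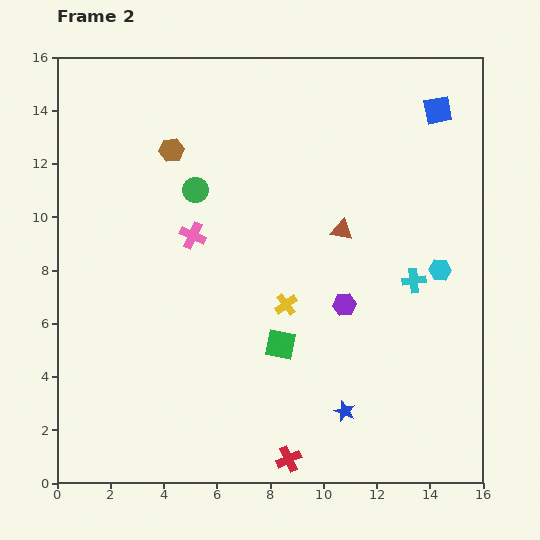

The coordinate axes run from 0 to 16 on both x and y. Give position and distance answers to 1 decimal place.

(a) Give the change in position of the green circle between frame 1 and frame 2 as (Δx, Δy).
(-4.6, -3.9)

The green circle was at (9.8, 14.9) in frame 1 and (5.2, 11.0) in frame 2.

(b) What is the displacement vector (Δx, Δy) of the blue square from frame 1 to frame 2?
(0.8, -0.2)

The blue square was at (13.5, 14.2) in frame 1 and (14.3, 14.0) in frame 2.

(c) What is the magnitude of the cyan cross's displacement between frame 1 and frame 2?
3.6

The cyan cross moved from (14.8, 4.3) to (13.4, 7.6), a distance of √(1.4² + 3.3²) ≈ 3.6.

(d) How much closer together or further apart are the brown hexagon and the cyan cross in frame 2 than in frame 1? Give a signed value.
-4.1

Distance in frame 1: 14.4. Distance in frame 2: 10.3.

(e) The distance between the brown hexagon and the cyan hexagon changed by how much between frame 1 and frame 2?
-1.6

Distance in frame 1: 12.7. Distance in frame 2: 11.1.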